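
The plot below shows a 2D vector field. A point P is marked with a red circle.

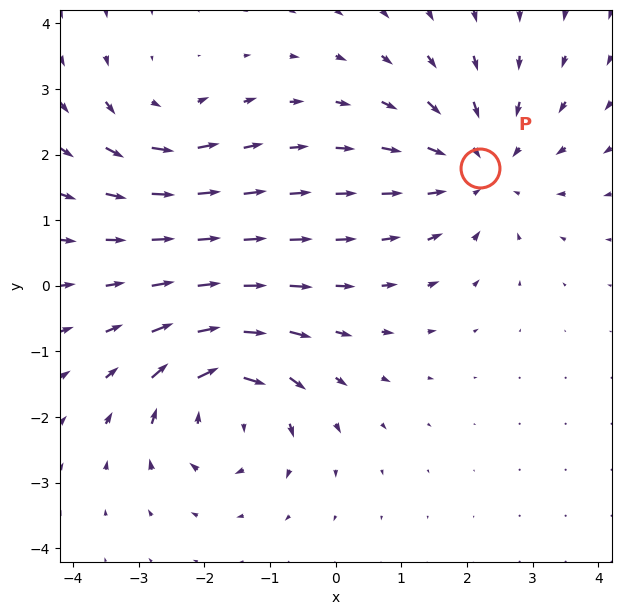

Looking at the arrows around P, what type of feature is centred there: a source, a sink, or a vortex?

At P (2.2, 1.8) the arrows converge inward. Divergence about -3, curl ≈0 — negative divergence with near-zero curl is a sink.

sink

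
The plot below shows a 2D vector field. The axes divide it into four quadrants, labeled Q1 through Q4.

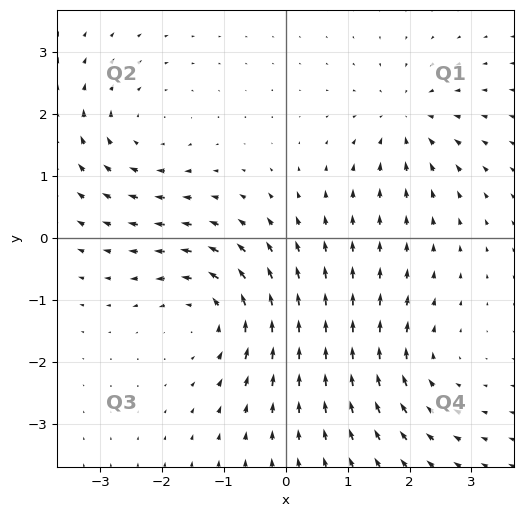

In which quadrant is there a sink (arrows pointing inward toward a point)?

Q1

The sink sits at approximately (2.0, 1.9), which lies in quadrant Q1. The divergence there is about -4, negative as expected for a sink.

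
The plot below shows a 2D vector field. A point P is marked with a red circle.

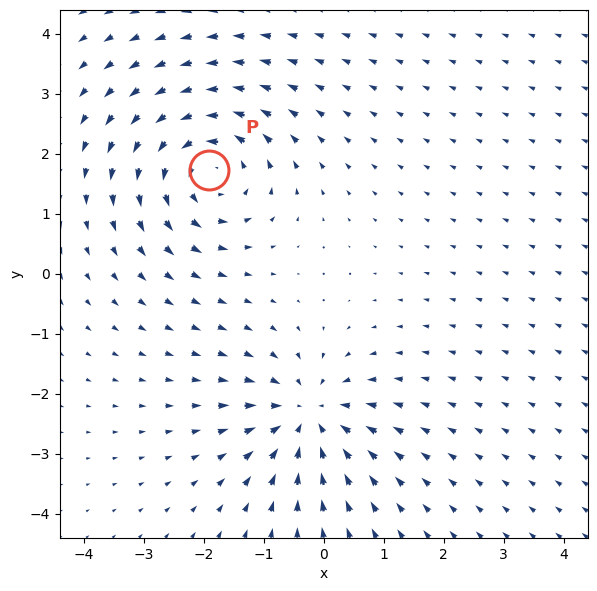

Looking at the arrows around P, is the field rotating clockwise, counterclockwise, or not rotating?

counterclockwise

Near P at (-1.9, 1.7) the arrows circulate counterclockwise. The curl (z-component) there is about +5; positive curl means counterclockwise rotation.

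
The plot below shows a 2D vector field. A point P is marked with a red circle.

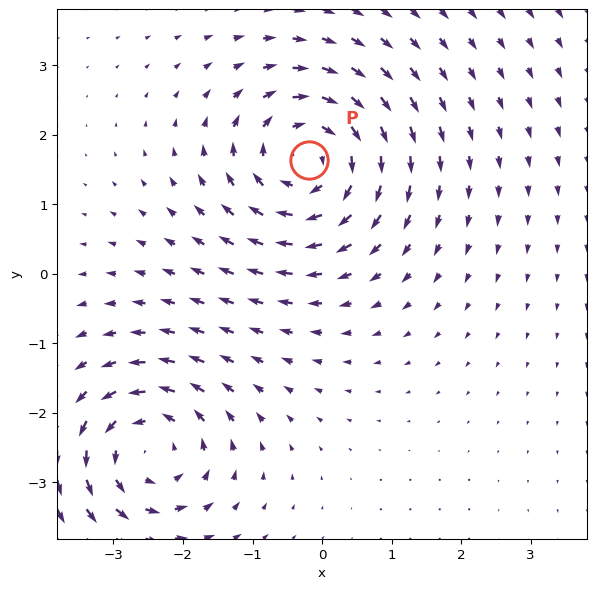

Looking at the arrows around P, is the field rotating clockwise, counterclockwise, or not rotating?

Near P at (-0.2, 1.6) the arrows circulate clockwise. The curl (z-component) there is about -5; negative curl means clockwise rotation.

clockwise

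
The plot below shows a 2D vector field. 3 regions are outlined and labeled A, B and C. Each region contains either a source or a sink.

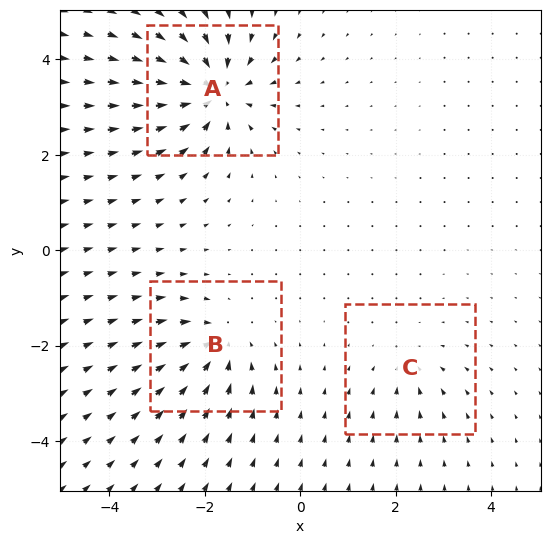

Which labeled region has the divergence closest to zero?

Divergence at each region's feature centre — A: about -6, B: about -4, C: about -2. Region C is closest to zero.

C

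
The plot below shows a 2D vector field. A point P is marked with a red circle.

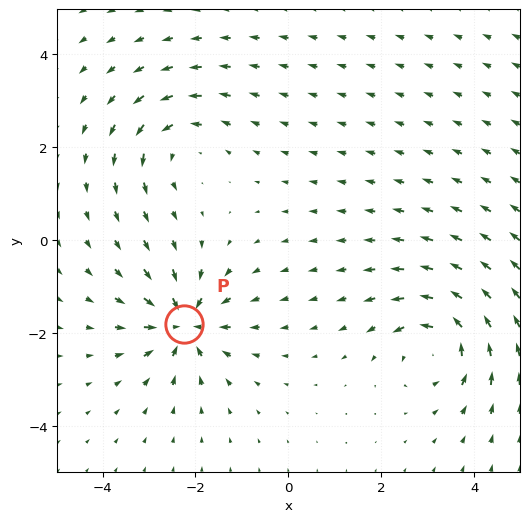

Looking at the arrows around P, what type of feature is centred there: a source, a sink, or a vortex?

At P (-2.2, -1.8) the arrows converge inward. Divergence about -6, curl ≈0 — negative divergence with near-zero curl is a sink.

sink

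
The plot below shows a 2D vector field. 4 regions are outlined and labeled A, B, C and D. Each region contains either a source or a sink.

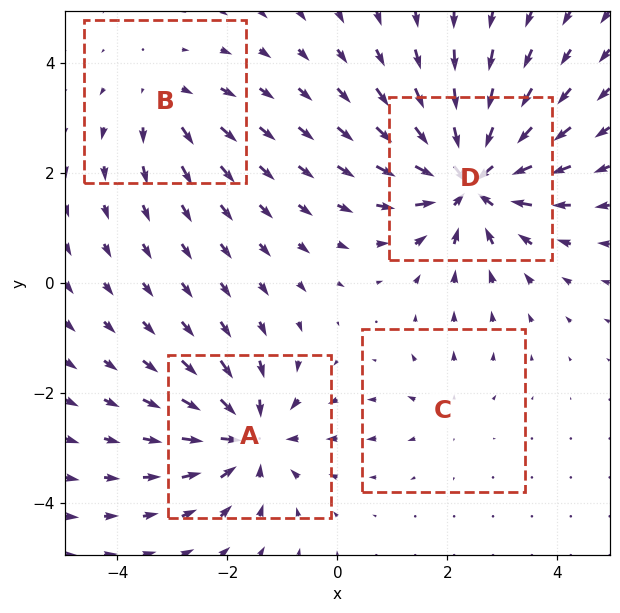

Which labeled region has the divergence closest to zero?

Divergence at each region's feature centre — A: about -6, B: about +3, C: about +2, D: about -8. Region C is closest to zero.

C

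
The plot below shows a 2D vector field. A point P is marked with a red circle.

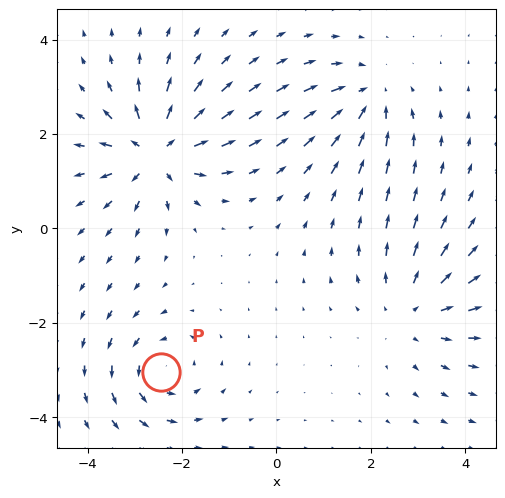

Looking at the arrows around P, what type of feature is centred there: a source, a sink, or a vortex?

At P (-2.4, -3.0) the arrows circulate counterclockwise. Divergence ≈0, curl about +4 — near-zero divergence with nonzero curl is a vortex.

vortex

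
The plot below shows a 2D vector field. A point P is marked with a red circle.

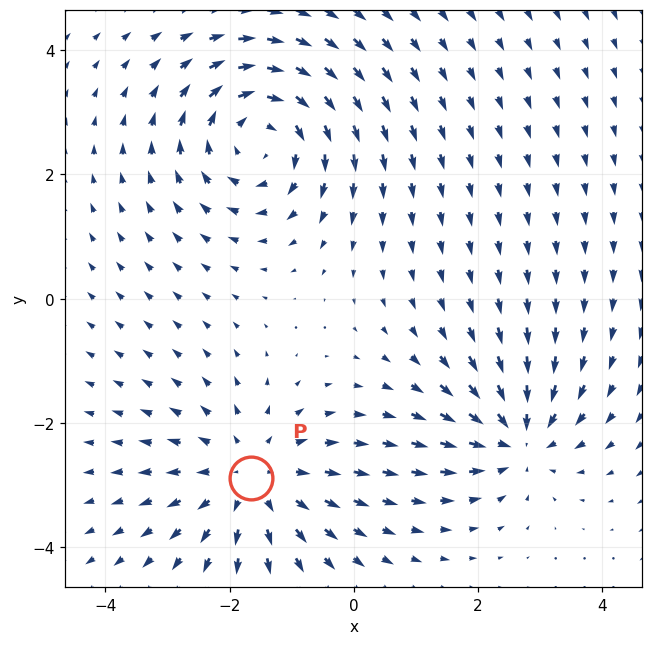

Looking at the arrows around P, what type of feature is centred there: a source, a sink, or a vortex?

source

At P (-1.6, -2.9) the arrows spread outward. Divergence about +4, curl ≈0 — positive divergence with near-zero curl is a source.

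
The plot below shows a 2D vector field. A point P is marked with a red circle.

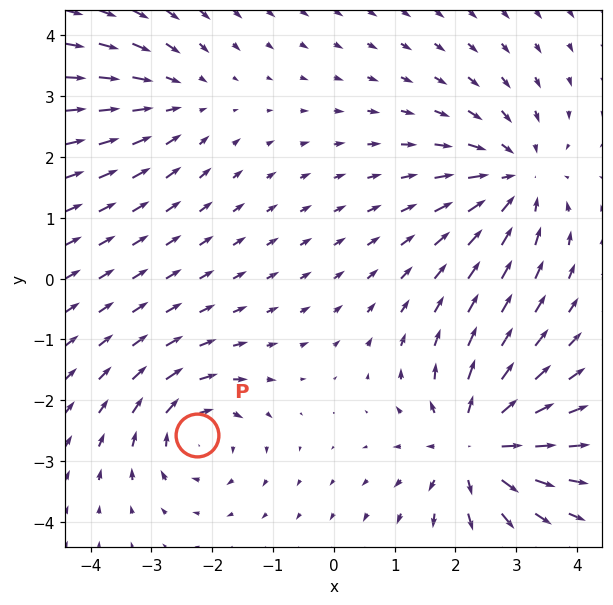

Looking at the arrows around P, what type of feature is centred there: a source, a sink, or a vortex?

At P (-2.3, -2.6) the arrows circulate clockwise. Divergence ≈0, curl about -4 — near-zero divergence with nonzero curl is a vortex.

vortex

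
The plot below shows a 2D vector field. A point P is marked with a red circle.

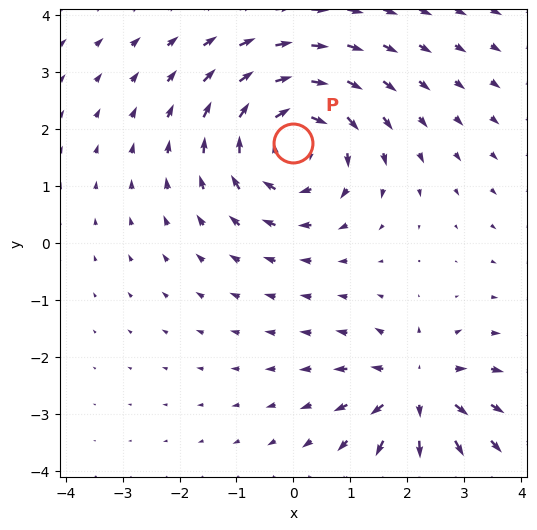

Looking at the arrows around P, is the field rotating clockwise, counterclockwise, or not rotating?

clockwise

Near P at (-0.0, 1.8) the arrows circulate clockwise. The curl (z-component) there is about -4; negative curl means clockwise rotation.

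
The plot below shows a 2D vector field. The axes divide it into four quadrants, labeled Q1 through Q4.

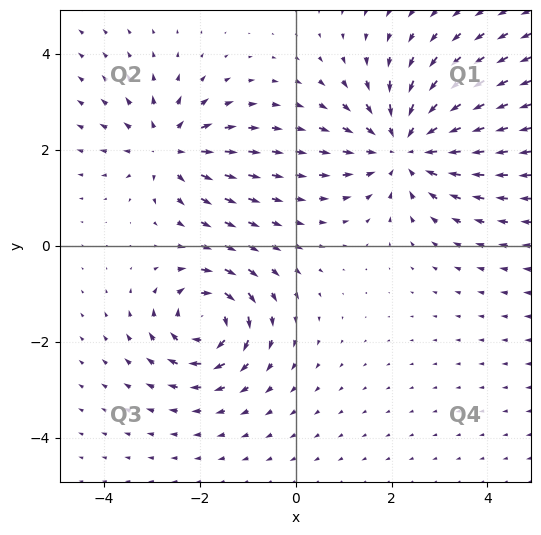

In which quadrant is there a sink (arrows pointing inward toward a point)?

Q1

The sink sits at approximately (2.3, 2.0), which lies in quadrant Q1. The divergence there is about -4, negative as expected for a sink.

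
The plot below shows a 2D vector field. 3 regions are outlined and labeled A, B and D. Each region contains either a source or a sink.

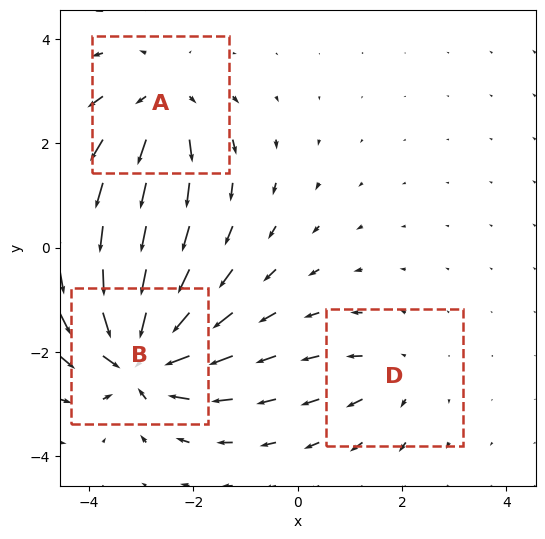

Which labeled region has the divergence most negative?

Divergence at each region's feature centre — A: about +3, B: about -6, D: about +2. Region B is most negative.

B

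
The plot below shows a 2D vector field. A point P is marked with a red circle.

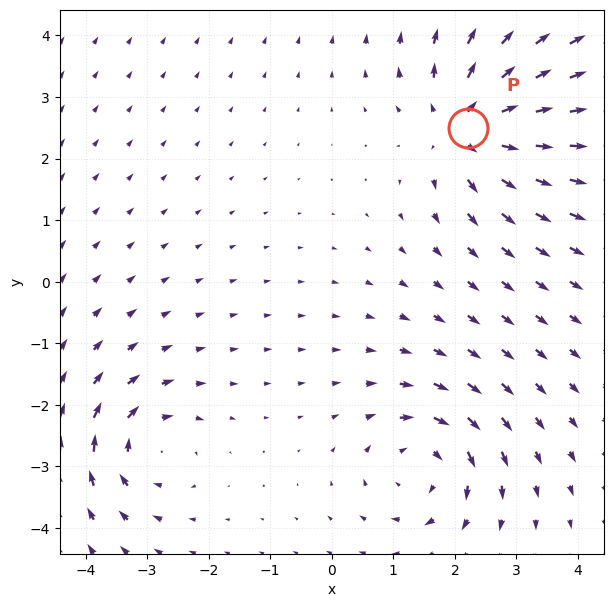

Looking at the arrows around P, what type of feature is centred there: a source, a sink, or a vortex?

At P (2.2, 2.5) the arrows spread outward. Divergence about +5, curl ≈0 — positive divergence with near-zero curl is a source.

source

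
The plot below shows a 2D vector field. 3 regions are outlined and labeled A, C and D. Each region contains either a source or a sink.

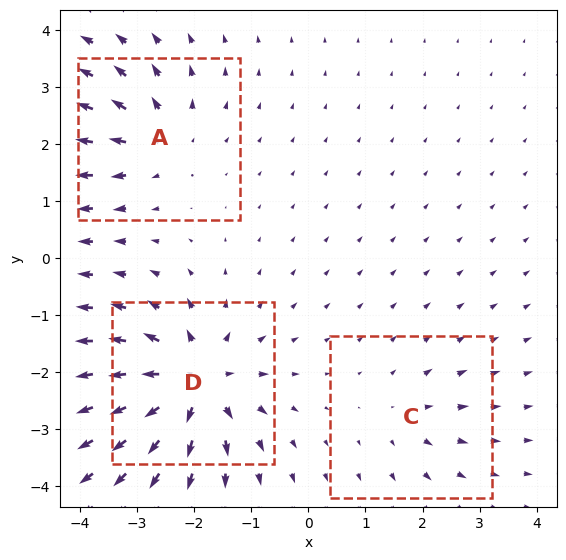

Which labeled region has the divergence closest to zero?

C

Divergence at each region's feature centre — A: about +4, C: about +2, D: about +6. Region C is closest to zero.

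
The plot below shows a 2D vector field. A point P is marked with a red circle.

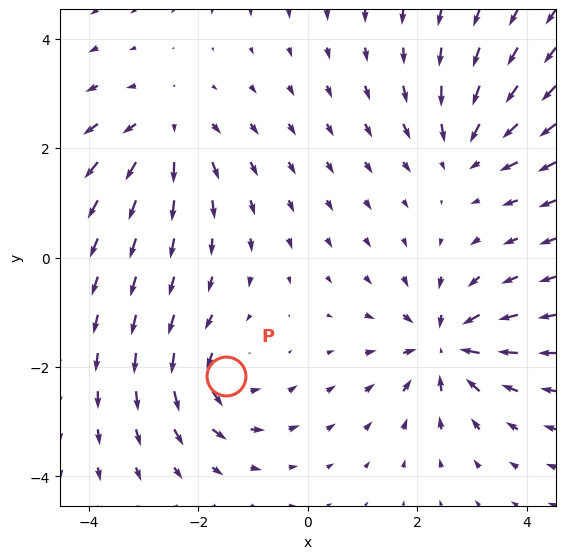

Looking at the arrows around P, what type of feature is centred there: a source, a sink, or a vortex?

vortex

At P (-1.5, -2.2) the arrows circulate counterclockwise. Divergence ≈0, curl about +4 — near-zero divergence with nonzero curl is a vortex.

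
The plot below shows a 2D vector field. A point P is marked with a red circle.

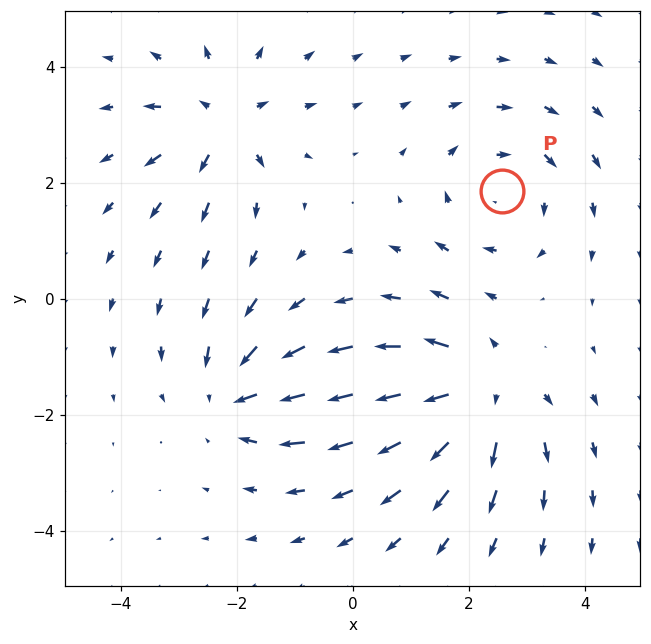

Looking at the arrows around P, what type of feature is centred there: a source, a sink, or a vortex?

vortex

At P (2.6, 1.9) the arrows circulate clockwise. Divergence ≈0, curl about -3 — near-zero divergence with nonzero curl is a vortex.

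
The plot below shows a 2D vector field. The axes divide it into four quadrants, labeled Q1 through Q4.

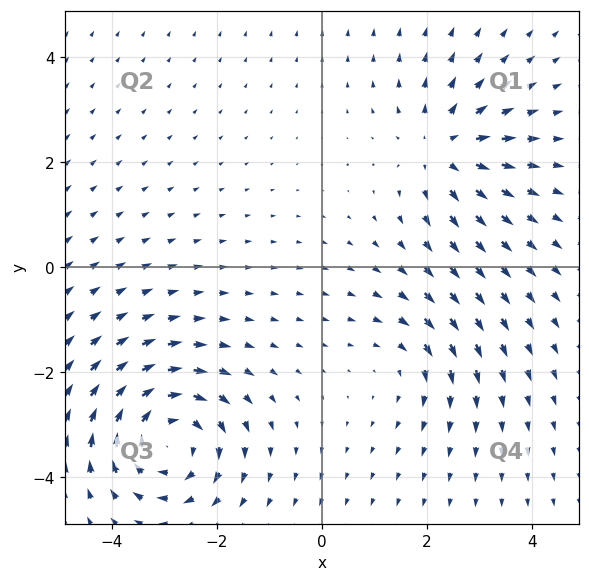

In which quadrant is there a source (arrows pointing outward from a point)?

Q1

The source sits at approximately (2.3, 2.3), which lies in quadrant Q1. The divergence there is about +4, positive as expected for a source.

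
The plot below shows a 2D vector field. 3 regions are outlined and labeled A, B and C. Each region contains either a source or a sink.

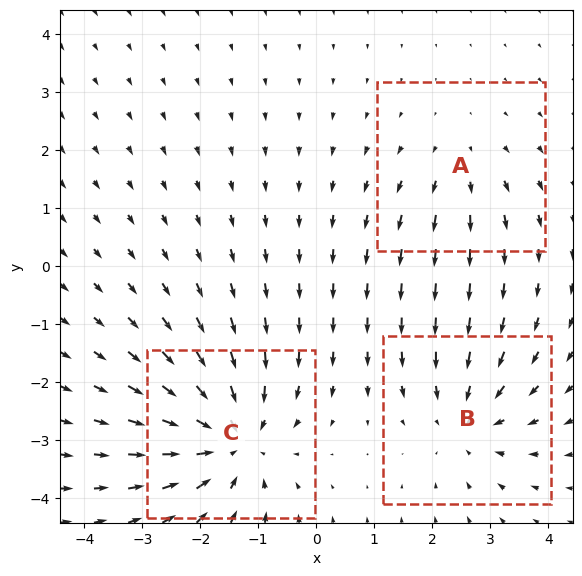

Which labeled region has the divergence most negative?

C

Divergence at each region's feature centre — A: about +2, B: about -3, C: about -4. Region C is most negative.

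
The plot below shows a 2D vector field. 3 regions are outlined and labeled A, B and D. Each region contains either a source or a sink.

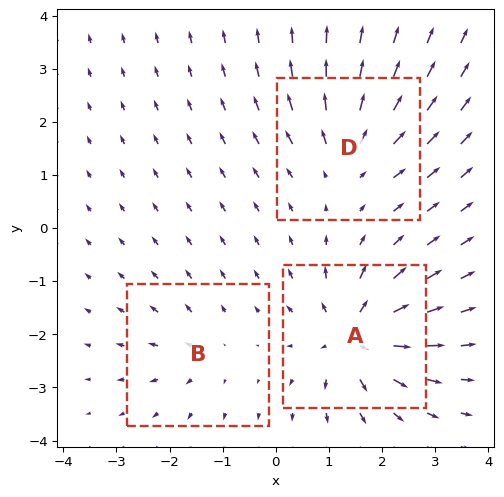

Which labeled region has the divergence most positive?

Divergence at each region's feature centre — A: about +6, B: about +3, D: about +4. Region A is most positive.

A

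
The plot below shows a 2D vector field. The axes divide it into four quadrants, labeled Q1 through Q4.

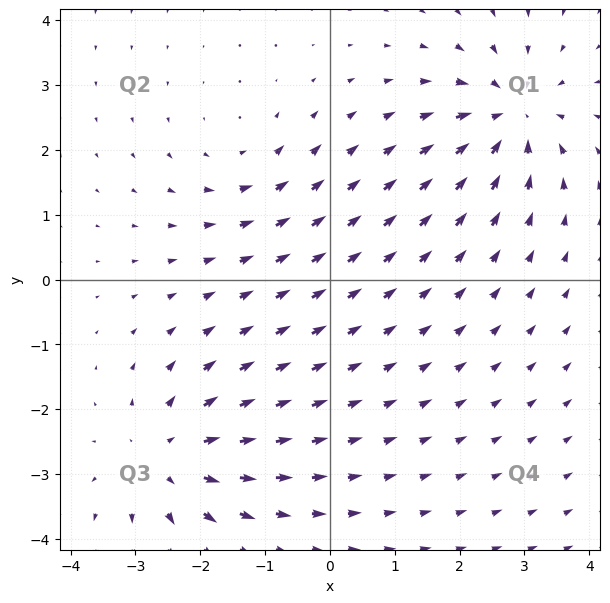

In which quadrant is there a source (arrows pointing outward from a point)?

Q3

The source sits at approximately (-2.5, -2.7), which lies in quadrant Q3. The divergence there is about +4, positive as expected for a source.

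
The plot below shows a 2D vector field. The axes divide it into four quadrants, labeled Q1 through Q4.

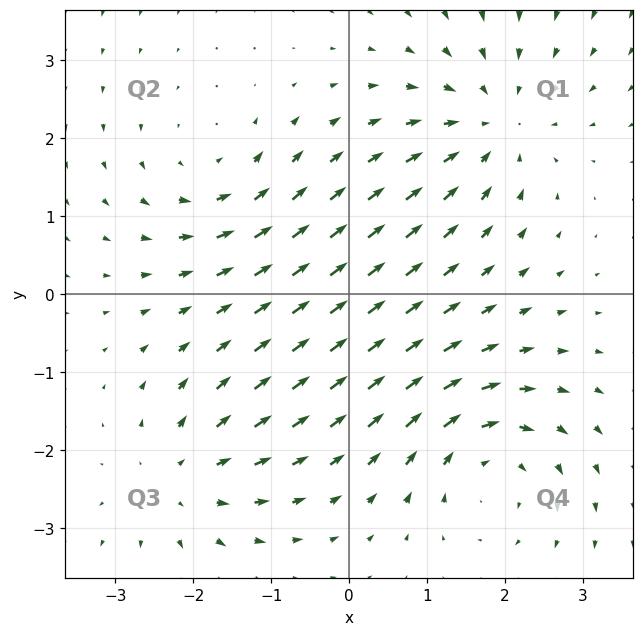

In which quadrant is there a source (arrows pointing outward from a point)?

Q3

The source sits at approximately (-2.1, -2.4), which lies in quadrant Q3. The divergence there is about +4, positive as expected for a source.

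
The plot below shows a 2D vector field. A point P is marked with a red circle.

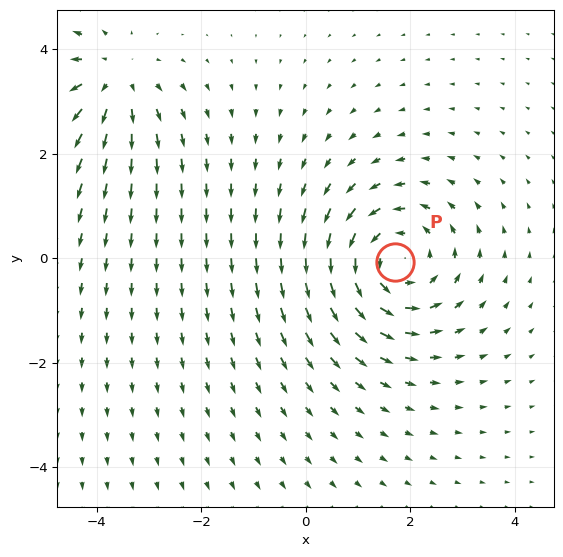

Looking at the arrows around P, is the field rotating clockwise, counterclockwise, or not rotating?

counterclockwise

Near P at (1.7, -0.1) the arrows circulate counterclockwise. The curl (z-component) there is about +4; positive curl means counterclockwise rotation.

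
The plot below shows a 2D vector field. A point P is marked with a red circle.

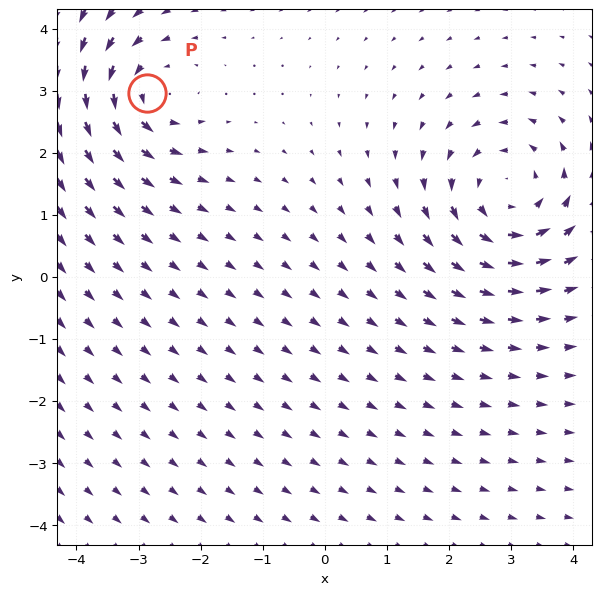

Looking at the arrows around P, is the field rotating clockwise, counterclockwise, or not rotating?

Near P at (-2.9, 3.0) the arrows circulate counterclockwise. The curl (z-component) there is about +4; positive curl means counterclockwise rotation.

counterclockwise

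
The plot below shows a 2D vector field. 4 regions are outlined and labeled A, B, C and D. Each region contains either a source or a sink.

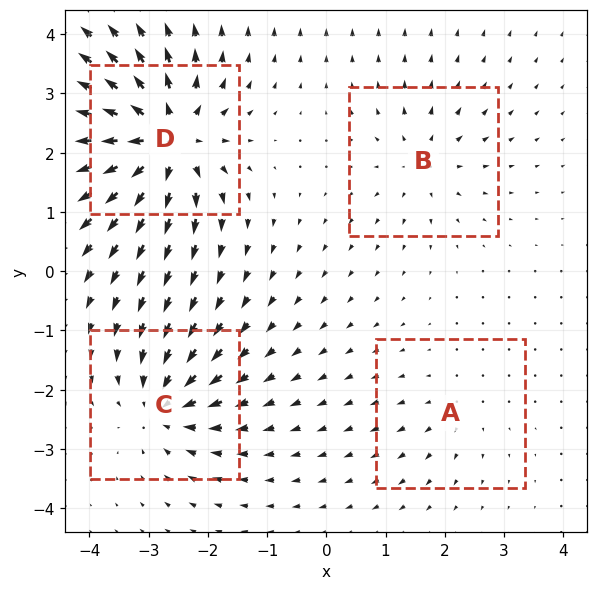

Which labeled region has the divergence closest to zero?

A

Divergence at each region's feature centre — A: about +2, B: about +4, C: about -6, D: about +9. Region A is closest to zero.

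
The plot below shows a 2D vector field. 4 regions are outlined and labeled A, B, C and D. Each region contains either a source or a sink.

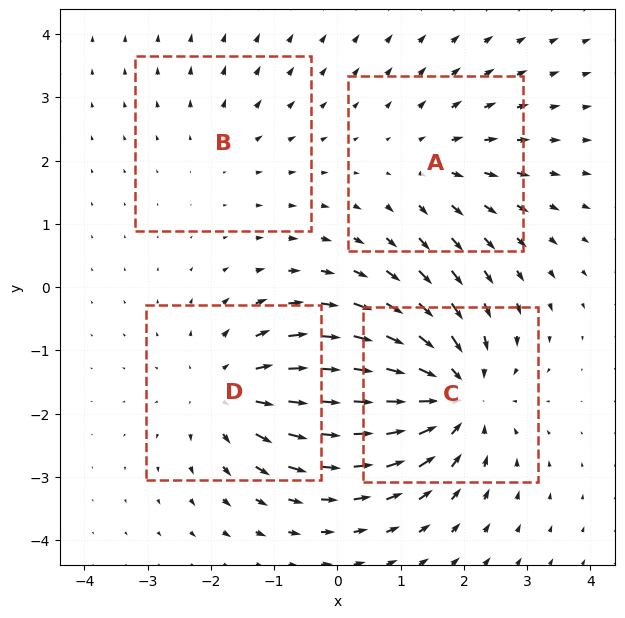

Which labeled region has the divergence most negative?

Divergence at each region's feature centre — A: about +3, B: about +2, C: about -6, D: about +4. Region C is most negative.

C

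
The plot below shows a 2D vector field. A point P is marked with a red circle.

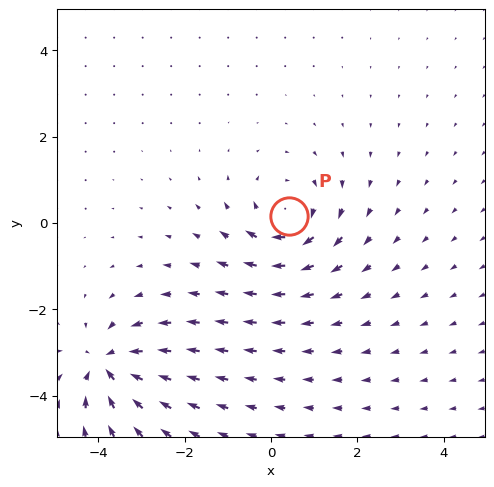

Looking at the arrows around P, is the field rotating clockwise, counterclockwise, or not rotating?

Near P at (0.4, 0.2) the arrows circulate clockwise. The curl (z-component) there is about -4; negative curl means clockwise rotation.

clockwise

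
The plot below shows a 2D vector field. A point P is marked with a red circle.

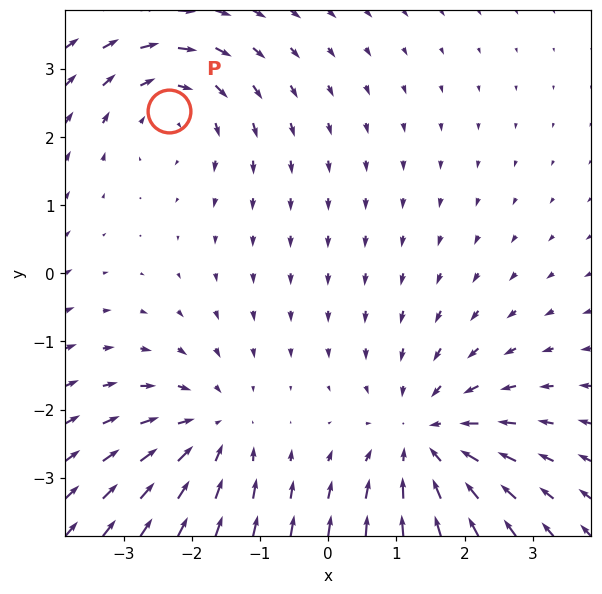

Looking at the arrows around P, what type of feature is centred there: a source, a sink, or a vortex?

At P (-2.3, 2.4) the arrows circulate clockwise. Divergence ≈0, curl about -3 — near-zero divergence with nonzero curl is a vortex.

vortex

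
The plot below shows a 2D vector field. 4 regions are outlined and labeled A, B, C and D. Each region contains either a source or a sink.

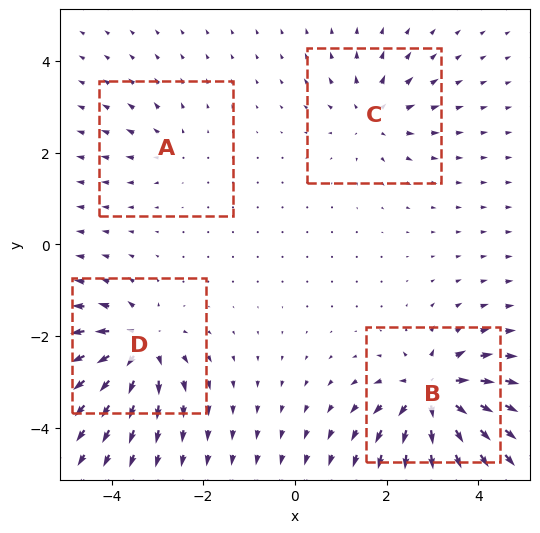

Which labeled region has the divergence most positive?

B

Divergence at each region's feature centre — A: about +3, B: about +8, C: about +4, D: about +7. Region B is most positive.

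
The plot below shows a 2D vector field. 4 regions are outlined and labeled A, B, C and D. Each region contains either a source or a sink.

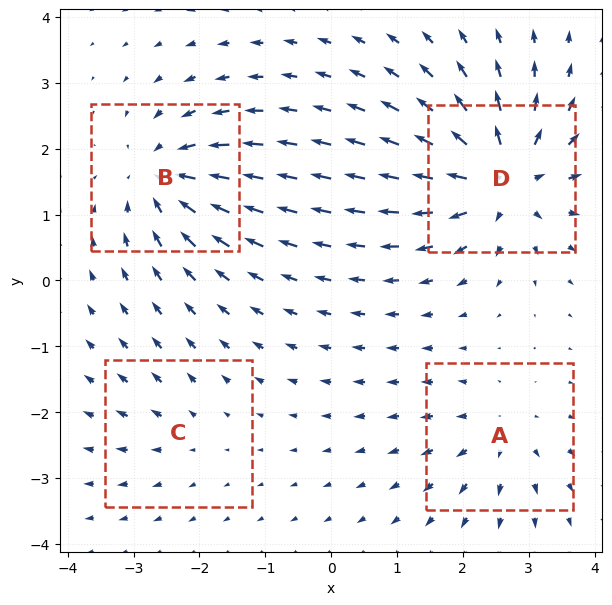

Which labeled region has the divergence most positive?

Divergence at each region's feature centre — A: about +4, B: about -6, C: about +3, D: about +9. Region D is most positive.

D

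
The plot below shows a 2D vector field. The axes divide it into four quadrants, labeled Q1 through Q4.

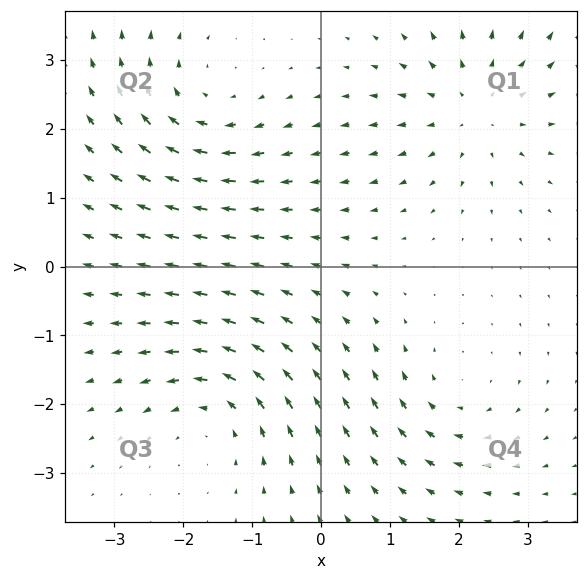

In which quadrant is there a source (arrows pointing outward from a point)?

The source sits at approximately (2.2, 2.3), which lies in quadrant Q1. The divergence there is about +3, positive as expected for a source.

Q1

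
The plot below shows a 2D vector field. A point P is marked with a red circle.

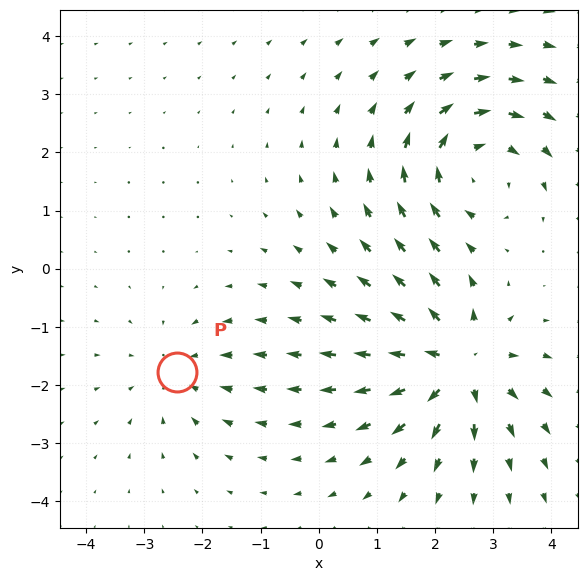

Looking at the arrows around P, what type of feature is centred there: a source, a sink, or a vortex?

At P (-2.4, -1.8) the arrows converge inward. Divergence about -3, curl ≈0 — negative divergence with near-zero curl is a sink.

sink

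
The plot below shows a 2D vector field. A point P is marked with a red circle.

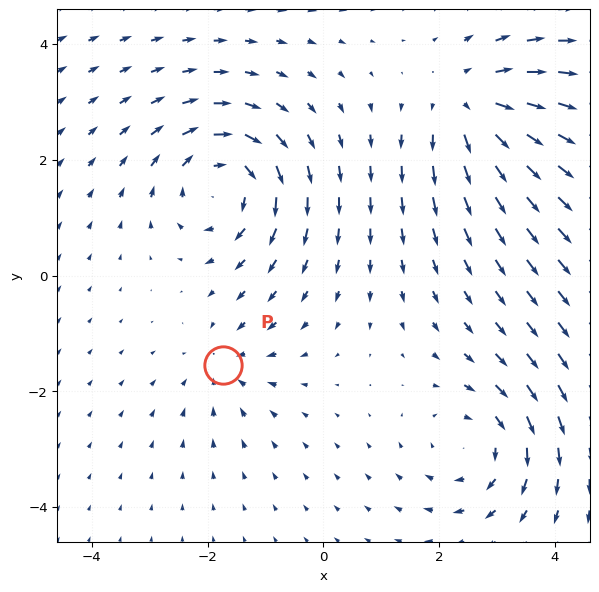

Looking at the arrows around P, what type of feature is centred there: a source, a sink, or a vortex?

At P (-1.7, -1.5) the arrows converge inward. Divergence about -3, curl ≈0 — negative divergence with near-zero curl is a sink.

sink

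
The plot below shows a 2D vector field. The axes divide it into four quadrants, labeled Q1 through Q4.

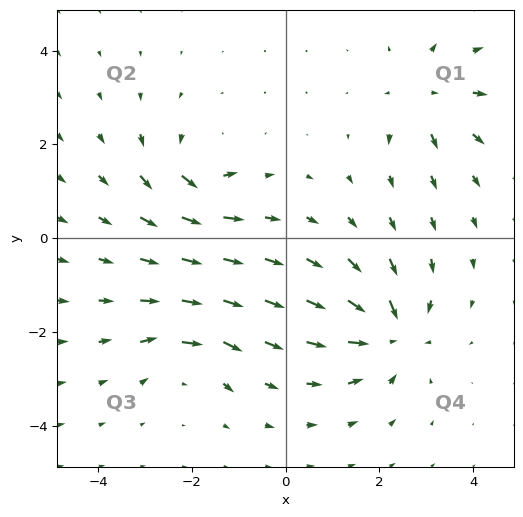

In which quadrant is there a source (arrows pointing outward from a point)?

The source sits at approximately (3.0, 3.0), which lies in quadrant Q1. The divergence there is about +4, positive as expected for a source.

Q1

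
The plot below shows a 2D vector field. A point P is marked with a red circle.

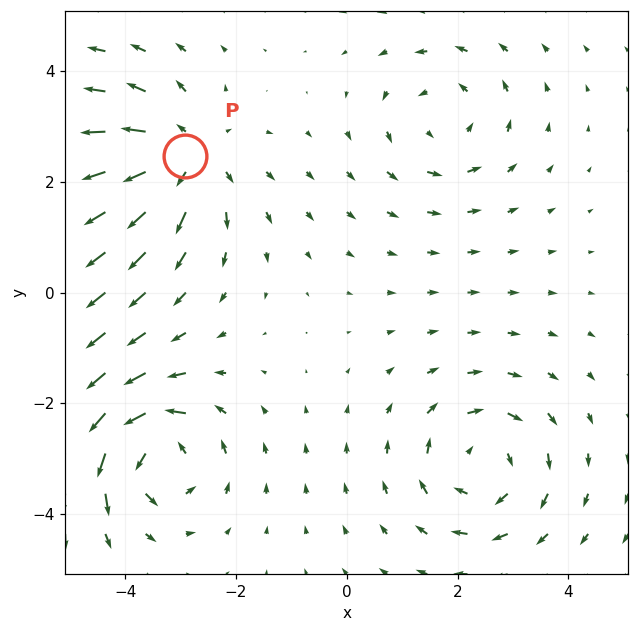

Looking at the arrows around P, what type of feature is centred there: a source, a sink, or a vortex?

source

At P (-2.9, 2.5) the arrows spread outward. Divergence about +4, curl ≈0 — positive divergence with near-zero curl is a source.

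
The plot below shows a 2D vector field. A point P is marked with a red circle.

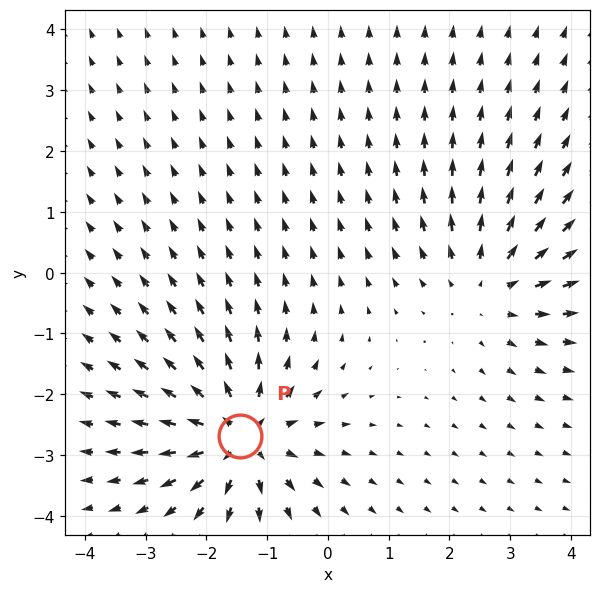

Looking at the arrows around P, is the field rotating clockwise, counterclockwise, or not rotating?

Near P at (-1.5, -2.7) the arrows show no circulation. The curl there is ≈0.

not rotating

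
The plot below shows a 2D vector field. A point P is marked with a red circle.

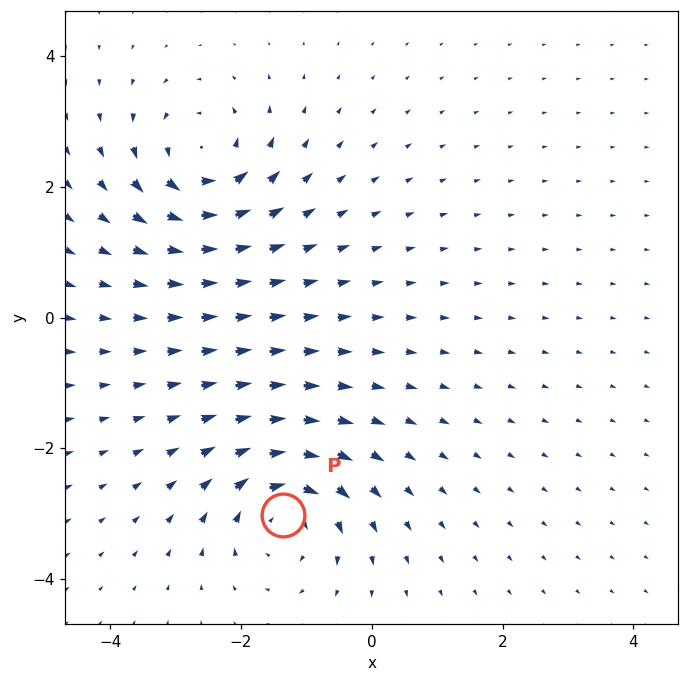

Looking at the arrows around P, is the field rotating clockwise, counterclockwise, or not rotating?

Near P at (-1.4, -3.0) the arrows circulate clockwise. The curl (z-component) there is about -4; negative curl means clockwise rotation.

clockwise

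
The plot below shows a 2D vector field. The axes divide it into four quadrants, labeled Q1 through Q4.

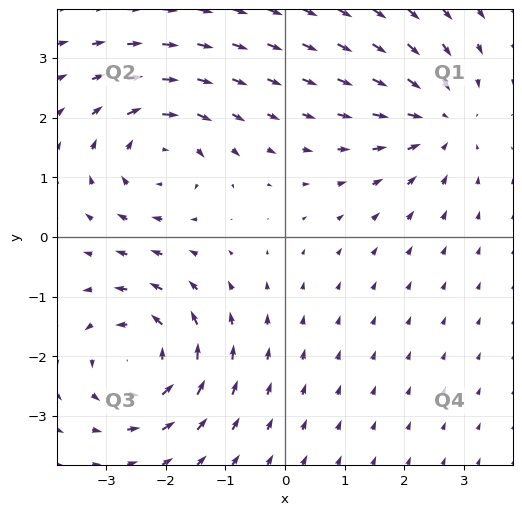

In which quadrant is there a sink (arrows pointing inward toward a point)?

The sink sits at approximately (2.6, 1.9), which lies in quadrant Q1. The divergence there is about -3, negative as expected for a sink.

Q1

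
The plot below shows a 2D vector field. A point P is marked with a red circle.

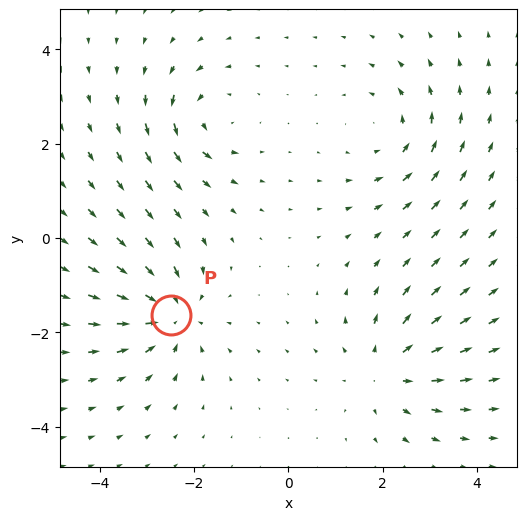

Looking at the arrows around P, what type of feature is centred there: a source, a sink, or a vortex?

At P (-2.5, -1.6) the arrows converge inward. Divergence about -6, curl ≈0 — negative divergence with near-zero curl is a sink.

sink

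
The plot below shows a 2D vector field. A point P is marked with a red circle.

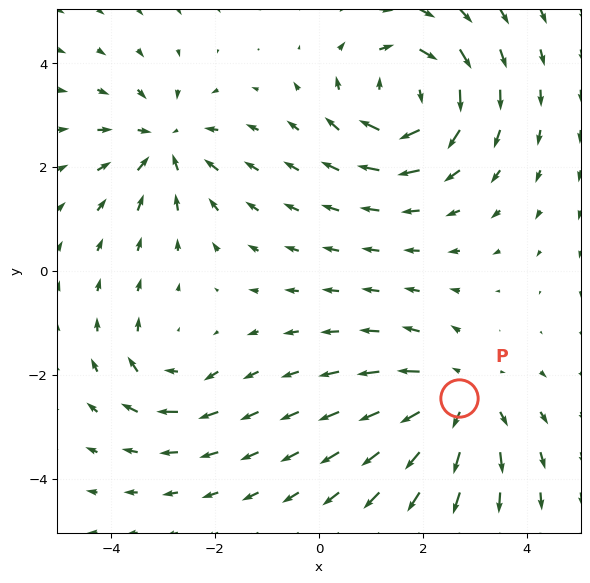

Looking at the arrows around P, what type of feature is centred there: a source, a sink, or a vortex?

source

At P (2.7, -2.5) the arrows spread outward. Divergence about +4, curl ≈0 — positive divergence with near-zero curl is a source.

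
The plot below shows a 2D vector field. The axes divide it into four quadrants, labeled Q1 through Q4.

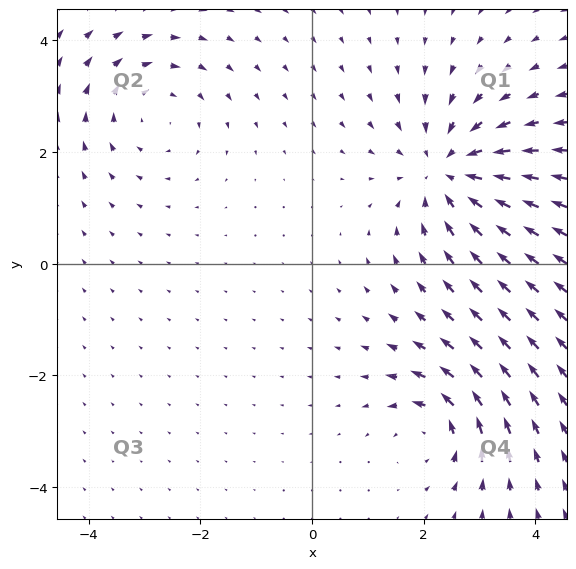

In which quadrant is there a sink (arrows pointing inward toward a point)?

Q1

The sink sits at approximately (2.5, 1.7), which lies in quadrant Q1. The divergence there is about -4, negative as expected for a sink.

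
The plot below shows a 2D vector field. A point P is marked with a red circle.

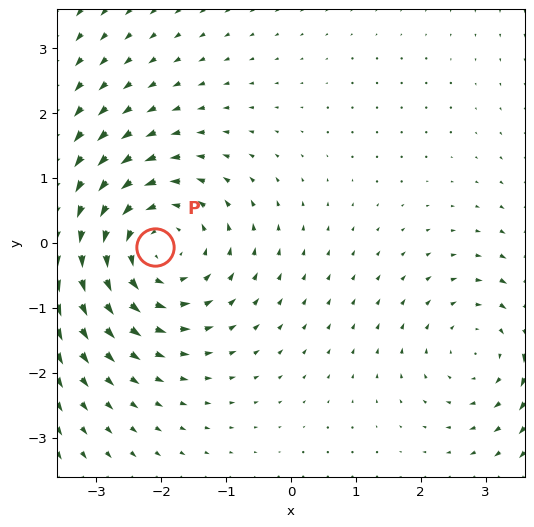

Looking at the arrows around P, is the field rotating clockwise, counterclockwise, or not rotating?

counterclockwise

Near P at (-2.1, -0.1) the arrows circulate counterclockwise. The curl (z-component) there is about +4; positive curl means counterclockwise rotation.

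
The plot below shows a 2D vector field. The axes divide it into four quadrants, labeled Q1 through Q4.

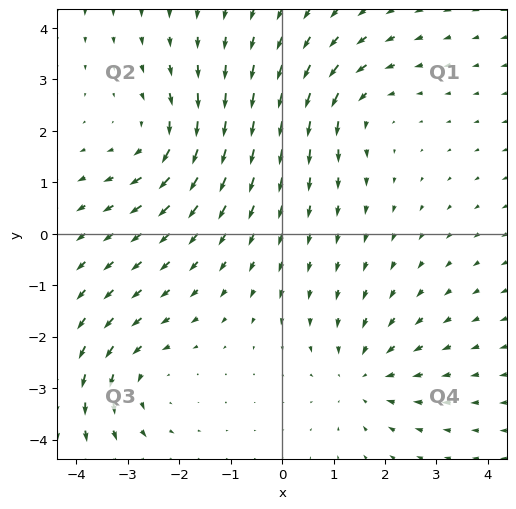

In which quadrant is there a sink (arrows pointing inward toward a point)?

The sink sits at approximately (1.6, -2.7), which lies in quadrant Q4. The divergence there is about -3, negative as expected for a sink.

Q4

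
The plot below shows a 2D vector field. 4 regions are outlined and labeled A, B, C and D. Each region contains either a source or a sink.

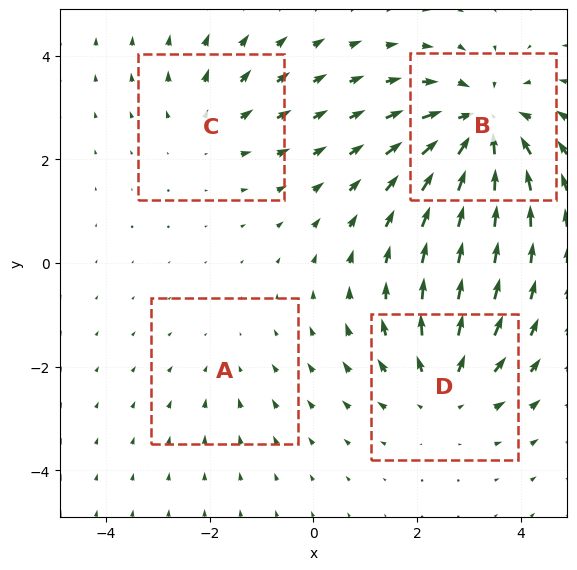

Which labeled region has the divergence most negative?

B

Divergence at each region's feature centre — A: about -2, B: about -6, C: about +3, D: about +4. Region B is most negative.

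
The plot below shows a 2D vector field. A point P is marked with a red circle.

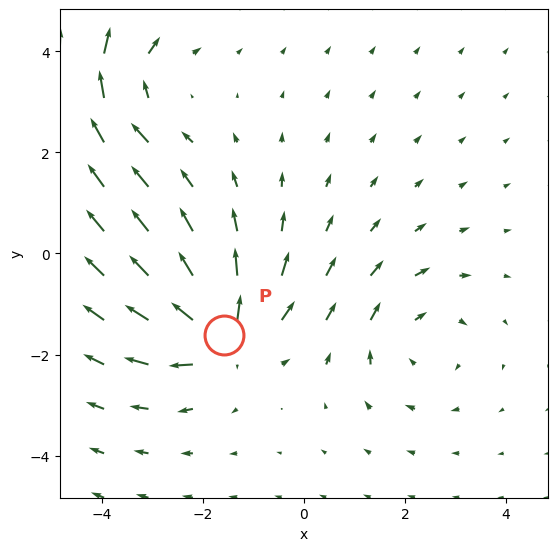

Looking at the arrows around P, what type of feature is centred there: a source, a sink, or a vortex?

At P (-1.6, -1.6) the arrows spread outward. Divergence about +6, curl ≈0 — positive divergence with near-zero curl is a source.

source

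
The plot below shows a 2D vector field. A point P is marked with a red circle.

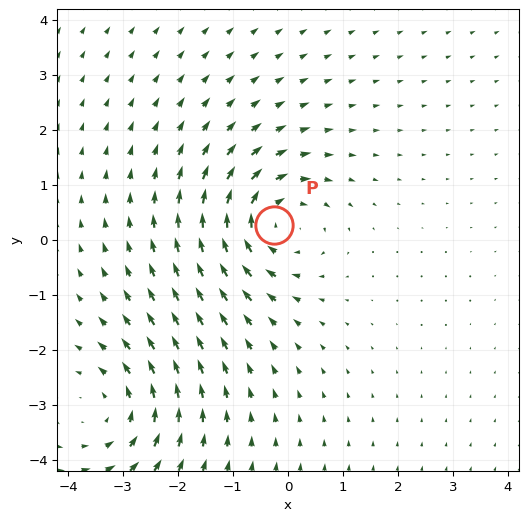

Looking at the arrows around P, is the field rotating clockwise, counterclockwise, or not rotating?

clockwise

Near P at (-0.3, 0.3) the arrows circulate clockwise. The curl (z-component) there is about -5; negative curl means clockwise rotation.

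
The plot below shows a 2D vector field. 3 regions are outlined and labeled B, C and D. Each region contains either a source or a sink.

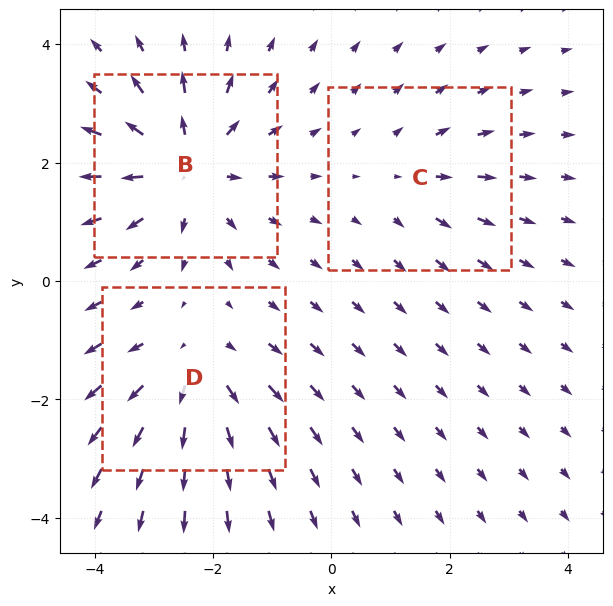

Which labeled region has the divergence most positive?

B

Divergence at each region's feature centre — B: about +5, C: about +2, D: about +3. Region B is most positive.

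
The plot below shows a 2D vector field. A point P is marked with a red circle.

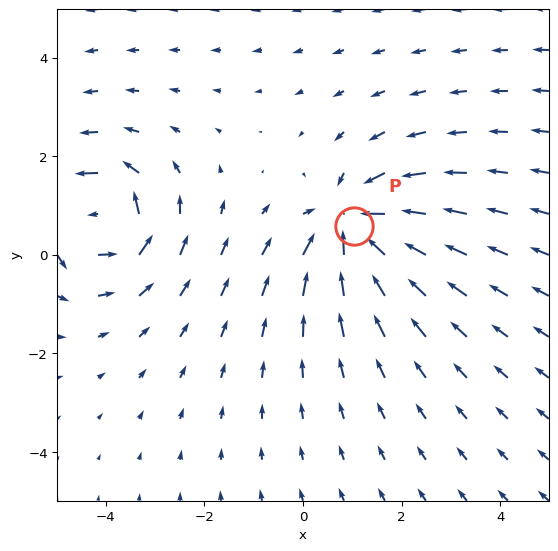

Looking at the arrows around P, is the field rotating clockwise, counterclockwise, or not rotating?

not rotating

Near P at (1.0, 0.6) the arrows show no circulation. The curl there is ≈0.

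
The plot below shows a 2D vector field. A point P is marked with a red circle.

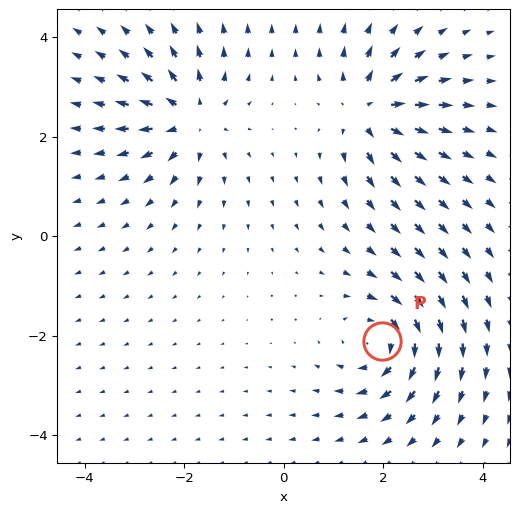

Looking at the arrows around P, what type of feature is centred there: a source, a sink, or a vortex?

vortex

At P (2.0, -2.1) the arrows circulate clockwise. Divergence ≈0, curl about -6 — near-zero divergence with nonzero curl is a vortex.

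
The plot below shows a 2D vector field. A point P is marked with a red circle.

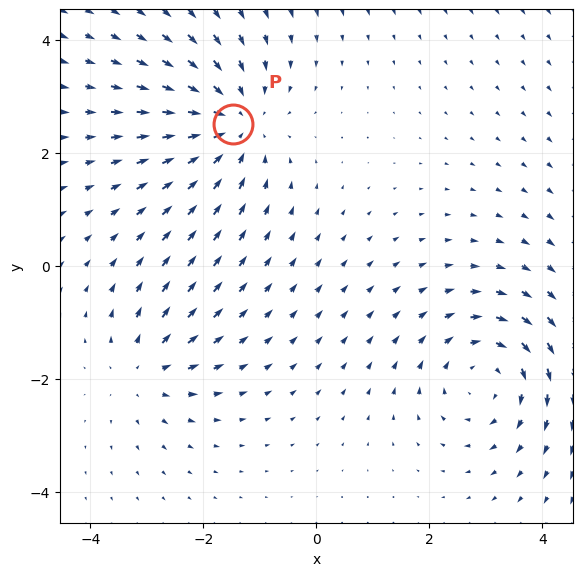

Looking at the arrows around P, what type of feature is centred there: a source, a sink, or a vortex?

At P (-1.5, 2.5) the arrows converge inward. Divergence about -4, curl ≈0 — negative divergence with near-zero curl is a sink.

sink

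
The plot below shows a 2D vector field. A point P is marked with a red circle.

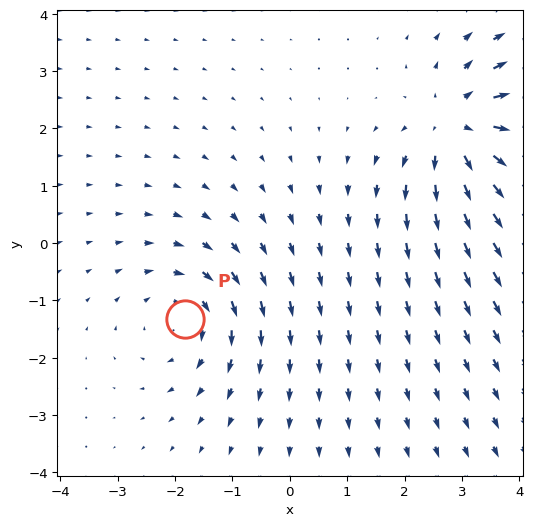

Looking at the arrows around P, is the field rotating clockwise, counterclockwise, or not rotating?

clockwise

Near P at (-1.8, -1.3) the arrows circulate clockwise. The curl (z-component) there is about -3; negative curl means clockwise rotation.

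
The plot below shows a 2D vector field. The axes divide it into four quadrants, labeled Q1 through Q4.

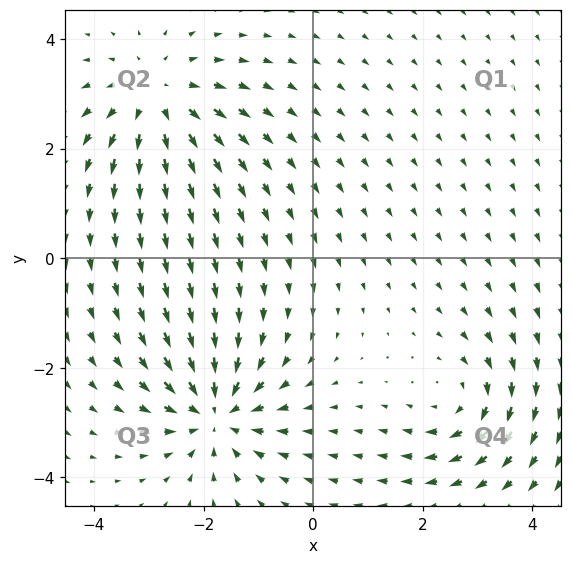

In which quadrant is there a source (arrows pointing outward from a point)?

The source sits at approximately (-2.9, 2.9), which lies in quadrant Q2. The divergence there is about +3, positive as expected for a source.

Q2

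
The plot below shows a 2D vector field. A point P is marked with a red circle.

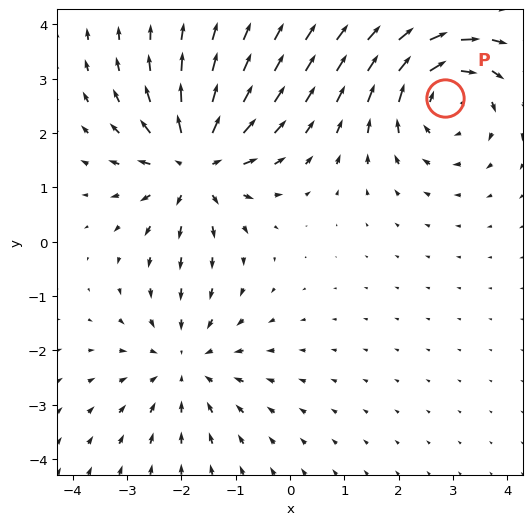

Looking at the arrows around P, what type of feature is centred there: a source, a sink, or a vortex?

vortex

At P (2.8, 2.6) the arrows circulate clockwise. Divergence ≈0, curl about -3 — near-zero divergence with nonzero curl is a vortex.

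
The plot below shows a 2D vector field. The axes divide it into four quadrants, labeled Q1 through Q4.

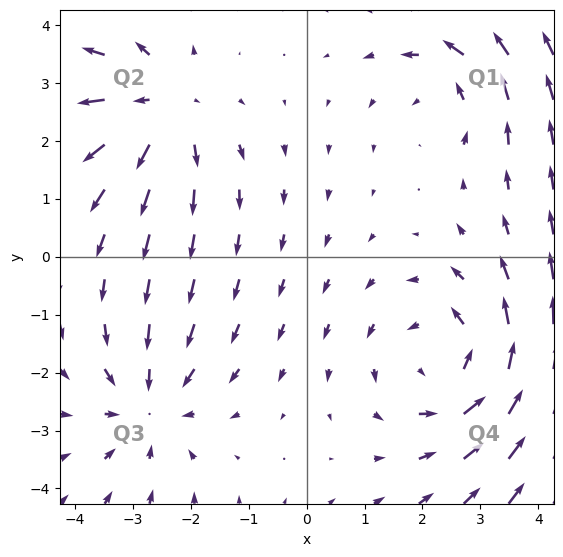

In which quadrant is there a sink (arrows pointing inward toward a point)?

Q3

The sink sits at approximately (-2.7, -2.5), which lies in quadrant Q3. The divergence there is about -3, negative as expected for a sink.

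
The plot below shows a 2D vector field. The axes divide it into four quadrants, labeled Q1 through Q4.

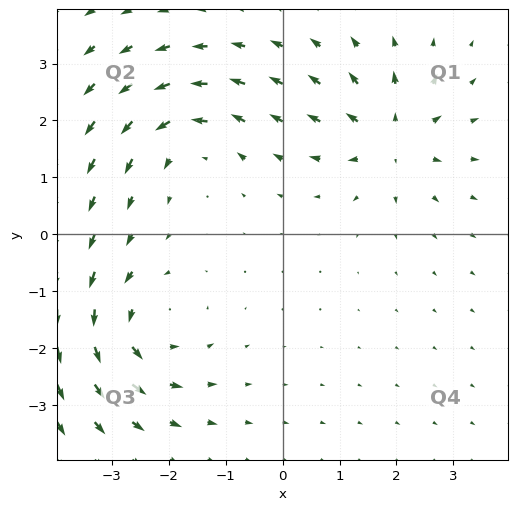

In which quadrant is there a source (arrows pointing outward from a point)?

Q1

The source sits at approximately (1.9, 1.7), which lies in quadrant Q1. The divergence there is about +5, positive as expected for a source.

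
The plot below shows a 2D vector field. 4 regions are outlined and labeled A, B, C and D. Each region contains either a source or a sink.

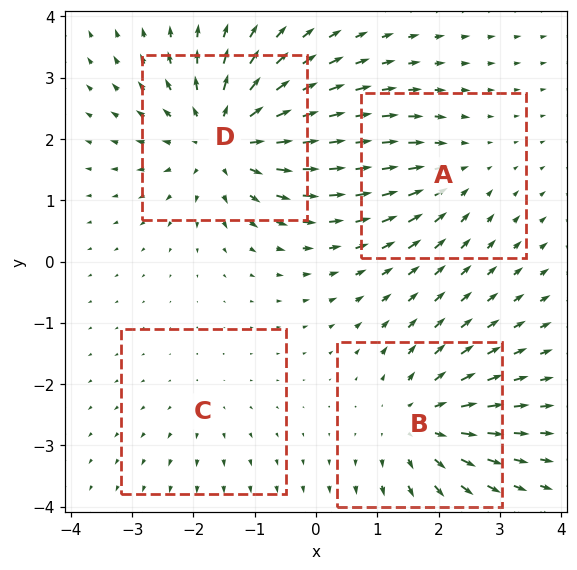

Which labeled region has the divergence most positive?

D

Divergence at each region's feature centre — A: about -3, B: about +5, C: about +2, D: about +7. Region D is most positive.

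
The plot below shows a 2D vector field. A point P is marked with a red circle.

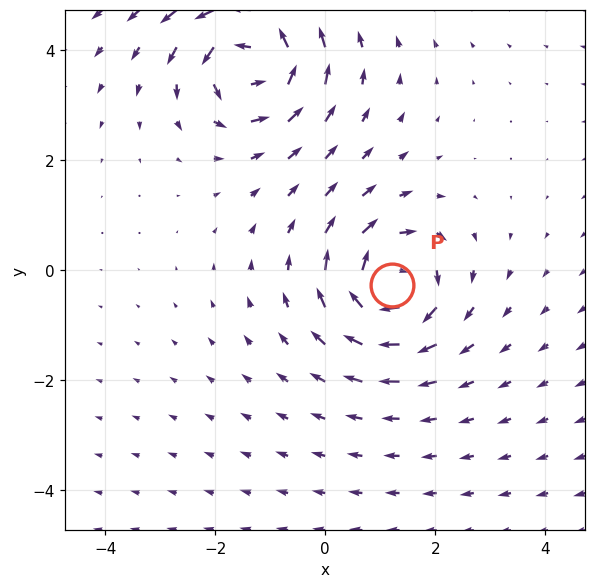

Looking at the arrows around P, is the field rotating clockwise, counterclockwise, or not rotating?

clockwise

Near P at (1.2, -0.3) the arrows circulate clockwise. The curl (z-component) there is about -6; negative curl means clockwise rotation.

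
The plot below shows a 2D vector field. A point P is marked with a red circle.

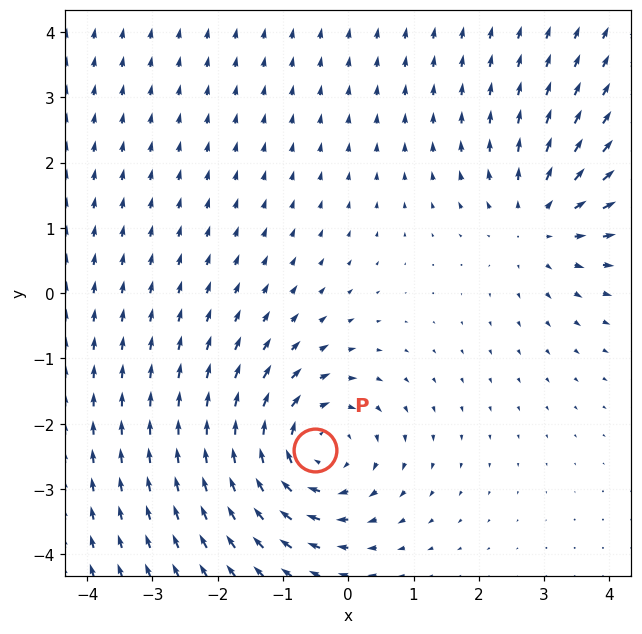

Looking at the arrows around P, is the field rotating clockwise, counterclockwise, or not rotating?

Near P at (-0.5, -2.4) the arrows circulate clockwise. The curl (z-component) there is about -4; negative curl means clockwise rotation.

clockwise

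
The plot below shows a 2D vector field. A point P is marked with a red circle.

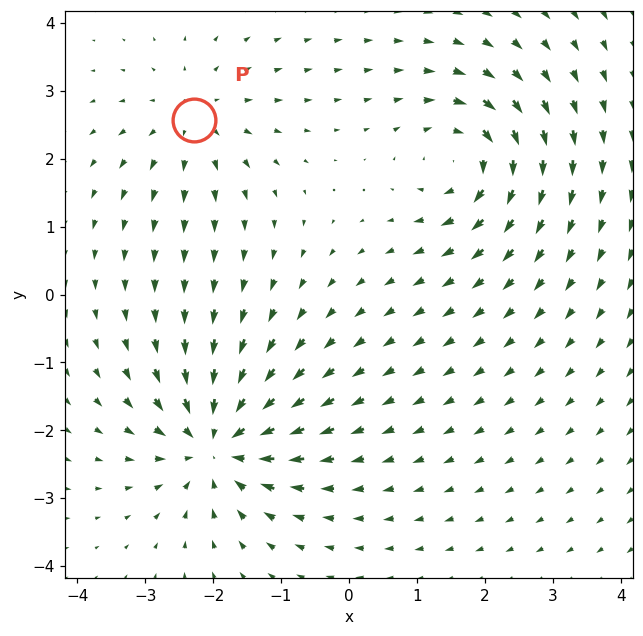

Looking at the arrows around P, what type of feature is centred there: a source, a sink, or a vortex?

At P (-2.3, 2.6) the arrows spread outward. Divergence about +3, curl ≈0 — positive divergence with near-zero curl is a source.

source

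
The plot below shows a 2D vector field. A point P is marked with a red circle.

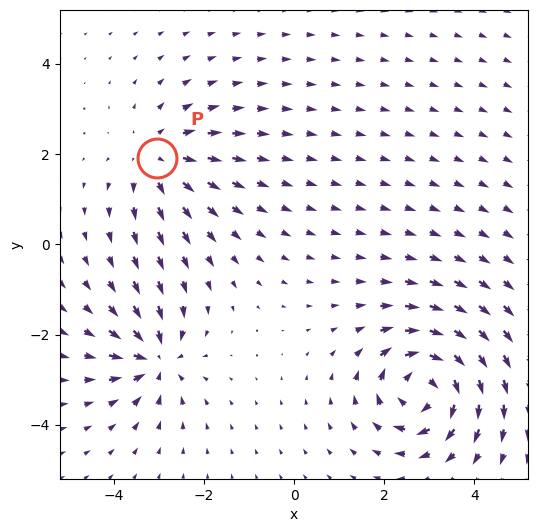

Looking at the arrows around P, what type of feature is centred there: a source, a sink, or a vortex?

source

At P (-3.0, 1.9) the arrows spread outward. Divergence about +3, curl ≈0 — positive divergence with near-zero curl is a source.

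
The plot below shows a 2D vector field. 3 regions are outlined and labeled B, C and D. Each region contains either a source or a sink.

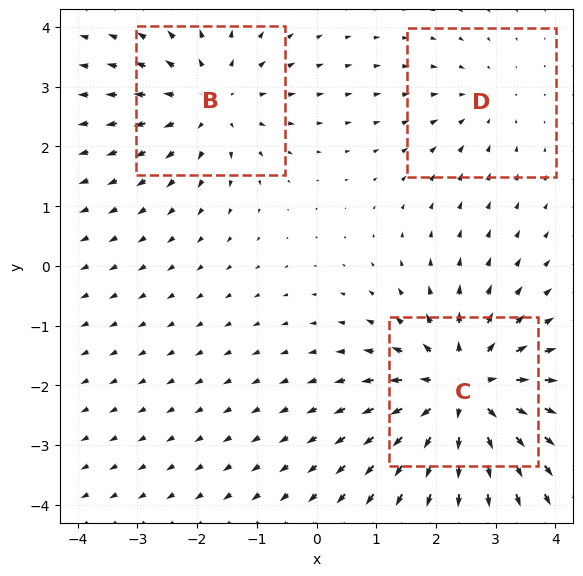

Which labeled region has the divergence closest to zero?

Divergence at each region's feature centre — B: about +3, C: about +5, D: about -2. Region D is closest to zero.

D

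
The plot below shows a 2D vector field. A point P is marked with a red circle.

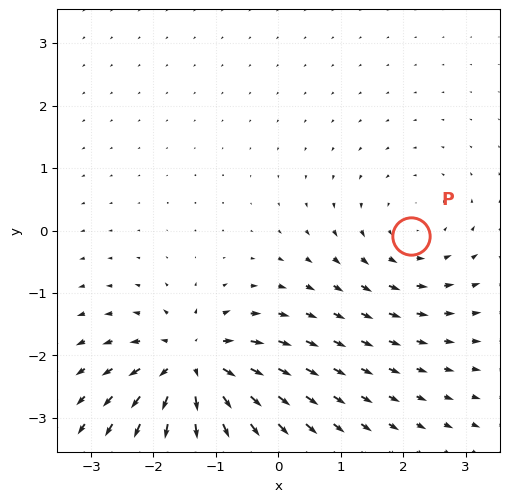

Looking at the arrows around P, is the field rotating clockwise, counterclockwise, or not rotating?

Near P at (2.1, -0.1) the arrows circulate counterclockwise. The curl (z-component) there is about +2; positive curl means counterclockwise rotation.

counterclockwise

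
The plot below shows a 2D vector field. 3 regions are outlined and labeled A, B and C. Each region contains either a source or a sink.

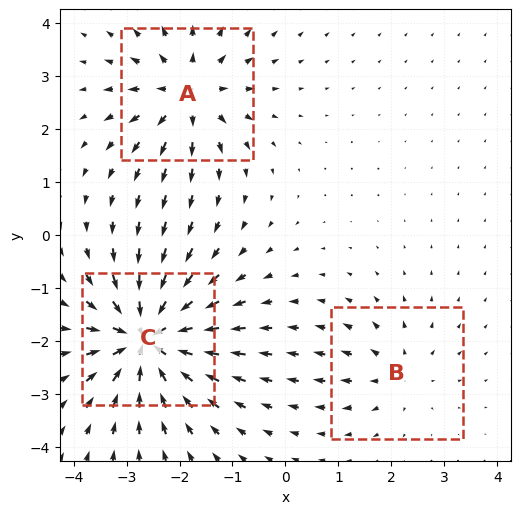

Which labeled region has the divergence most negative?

Divergence at each region's feature centre — A: about +4, B: about +3, C: about -7. Region C is most negative.

C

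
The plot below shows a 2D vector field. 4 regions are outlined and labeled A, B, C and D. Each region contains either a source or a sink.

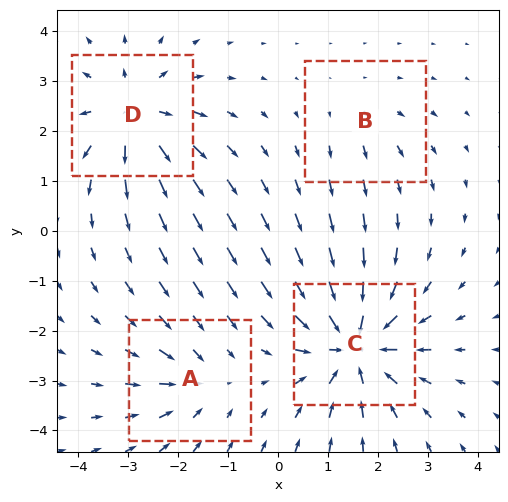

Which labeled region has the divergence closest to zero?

B

Divergence at each region's feature centre — A: about -3, B: about +2, C: about -7, D: about +5. Region B is closest to zero.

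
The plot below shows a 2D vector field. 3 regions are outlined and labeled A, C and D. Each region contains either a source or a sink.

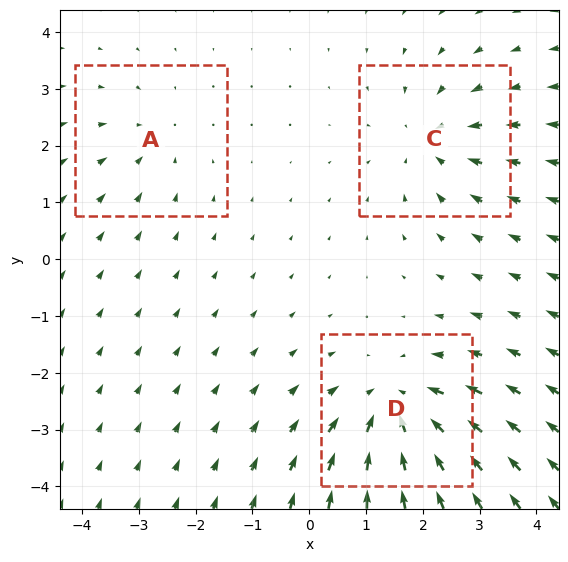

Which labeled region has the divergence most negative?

Divergence at each region's feature centre — A: about -2, C: about -3, D: about -4. Region D is most negative.

D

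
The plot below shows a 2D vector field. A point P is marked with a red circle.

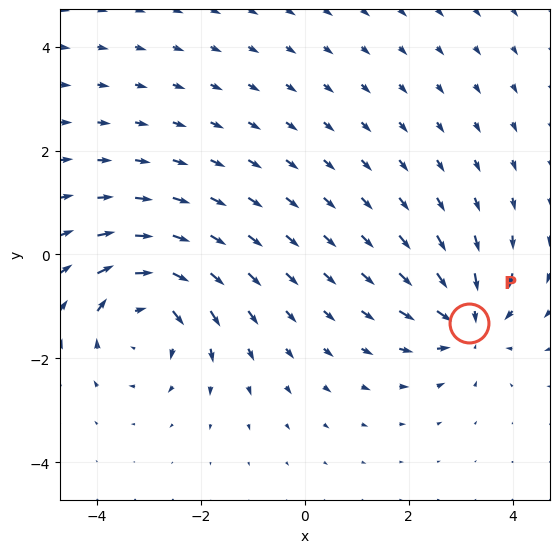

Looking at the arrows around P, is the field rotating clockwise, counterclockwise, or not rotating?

not rotating

Near P at (3.2, -1.3) the arrows show no circulation. The curl there is ≈0.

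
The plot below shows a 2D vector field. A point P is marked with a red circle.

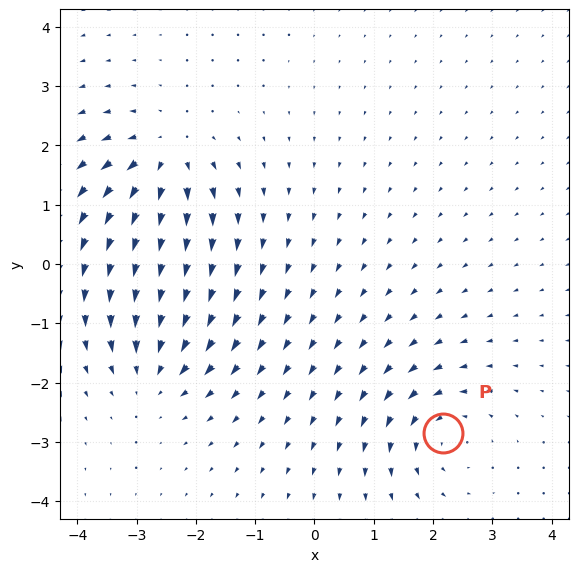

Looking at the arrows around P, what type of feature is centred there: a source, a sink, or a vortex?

At P (2.2, -2.8) the arrows circulate counterclockwise. Divergence ≈0, curl about +5 — near-zero divergence with nonzero curl is a vortex.

vortex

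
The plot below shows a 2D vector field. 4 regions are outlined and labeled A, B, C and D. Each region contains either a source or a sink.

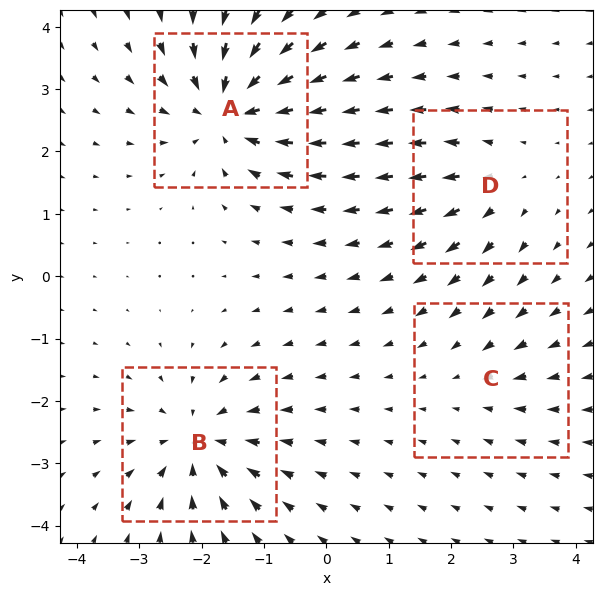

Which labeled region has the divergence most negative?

A

Divergence at each region's feature centre — A: about -7, B: about -6, C: about -2, D: about +3. Region A is most negative.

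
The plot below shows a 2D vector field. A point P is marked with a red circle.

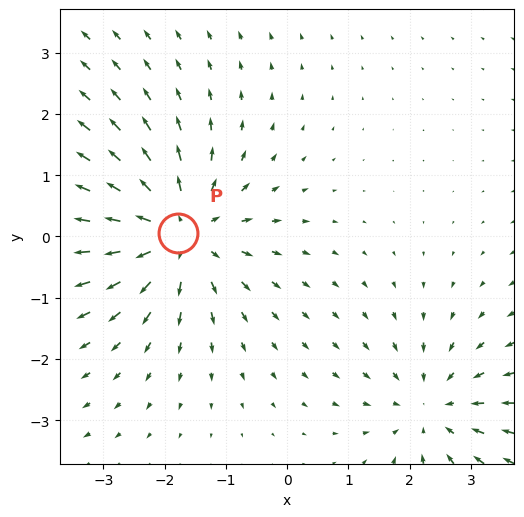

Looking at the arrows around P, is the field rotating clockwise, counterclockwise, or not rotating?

Near P at (-1.8, 0.1) the arrows show no circulation. The curl there is ≈0.

not rotating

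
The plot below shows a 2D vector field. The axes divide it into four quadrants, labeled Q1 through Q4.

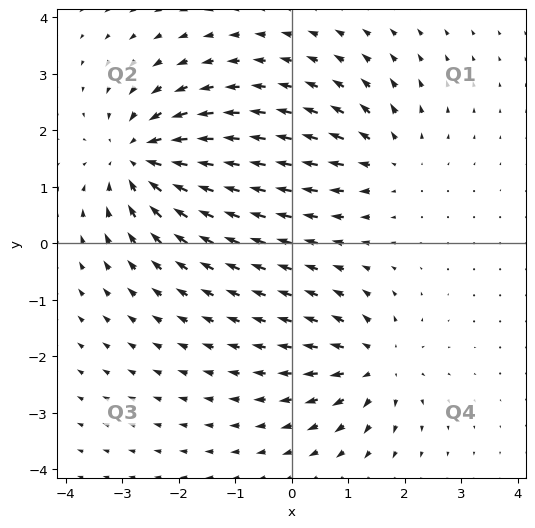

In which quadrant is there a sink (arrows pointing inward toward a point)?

Q2

The sink sits at approximately (-2.7, 1.5), which lies in quadrant Q2. The divergence there is about -4, negative as expected for a sink.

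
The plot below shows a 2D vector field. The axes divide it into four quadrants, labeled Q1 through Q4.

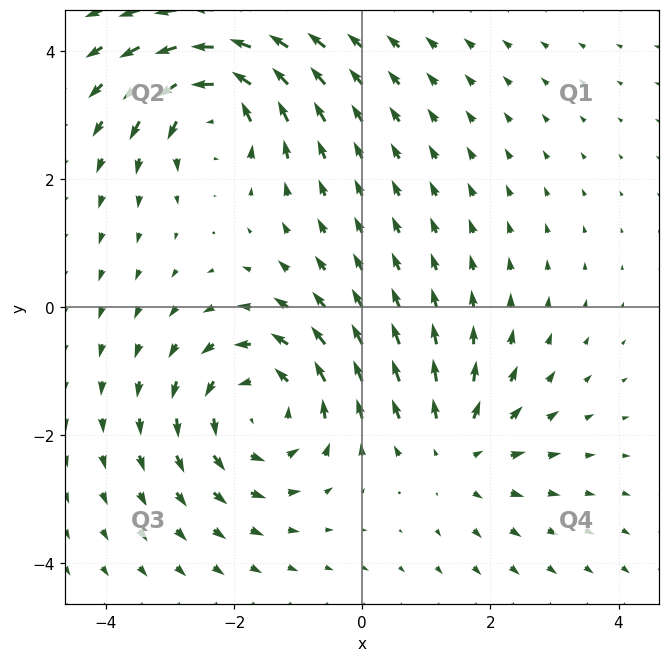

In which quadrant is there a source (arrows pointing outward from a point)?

Q4

The source sits at approximately (1.5, -2.2), which lies in quadrant Q4. The divergence there is about +3, positive as expected for a source.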